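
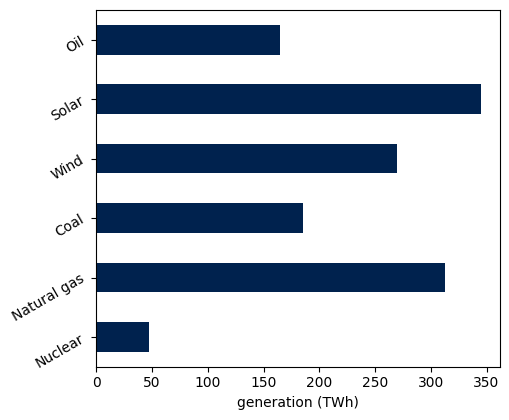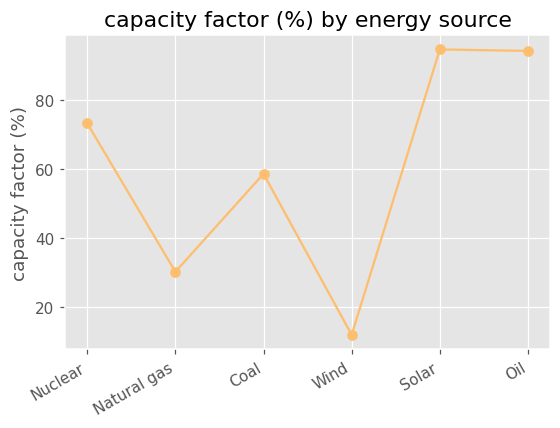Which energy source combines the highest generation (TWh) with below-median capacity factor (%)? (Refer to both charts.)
Chart 2 median capacity factor (%) ≈ 70; below-median energy sources: Natural gas, Coal, Wind. Among those, Natural gas has the highest generation (TWh) (≈ 300).

Natural gas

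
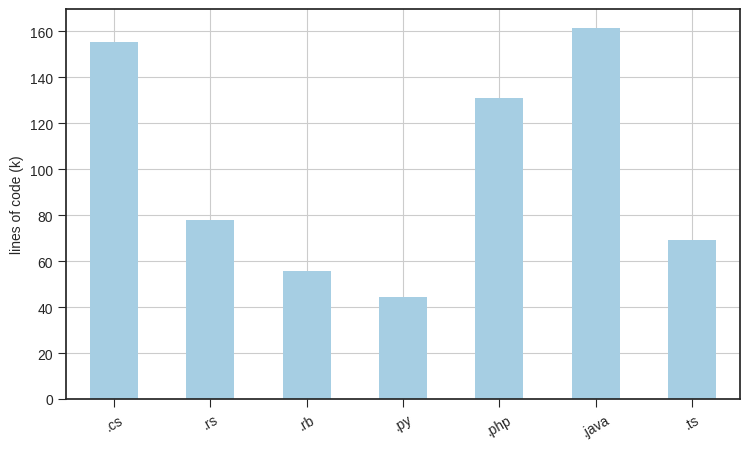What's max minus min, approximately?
≈ 120

Max .java ≈ 160, min .py ≈ 40; range ≈ 120.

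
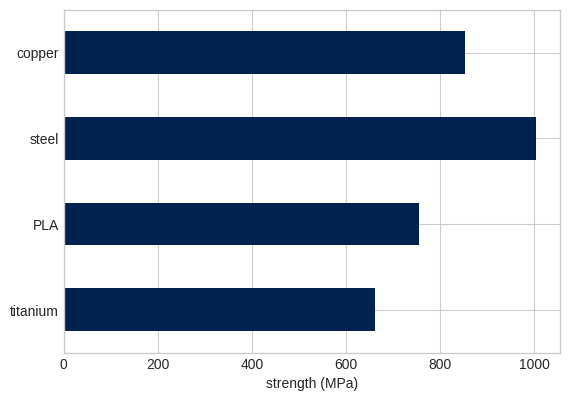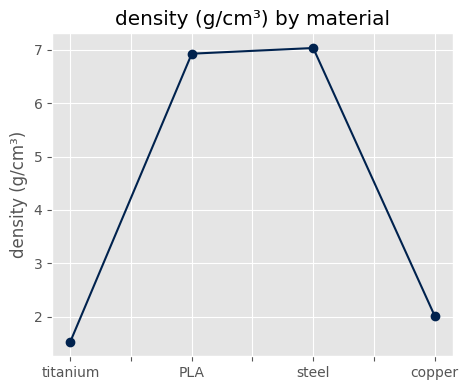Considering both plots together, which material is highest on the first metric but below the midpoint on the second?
Chart 2 median density (g/cm³) ≈ 4; below-median materials: titanium, copper. Among those, copper has the highest strength (MPa) (≈ 900).

copper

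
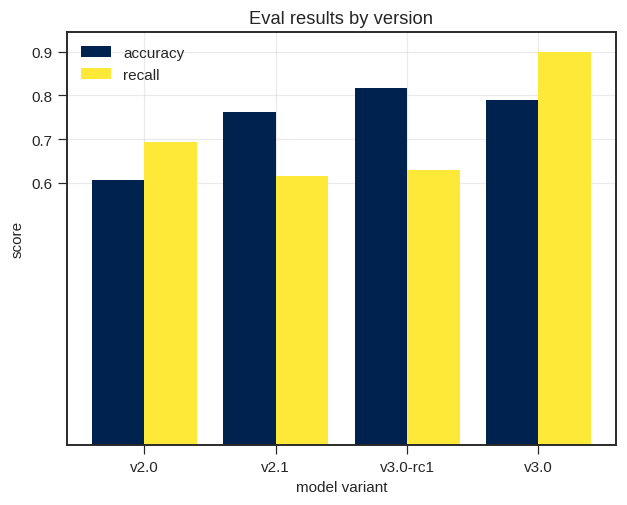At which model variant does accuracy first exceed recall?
v2.0: accuracy ≈ 0.6 vs recall ≈ 0.7 (not yet); v2.1: accuracy ≈ 0.8 vs recall ≈ 0.6 (first crossover).

v2.1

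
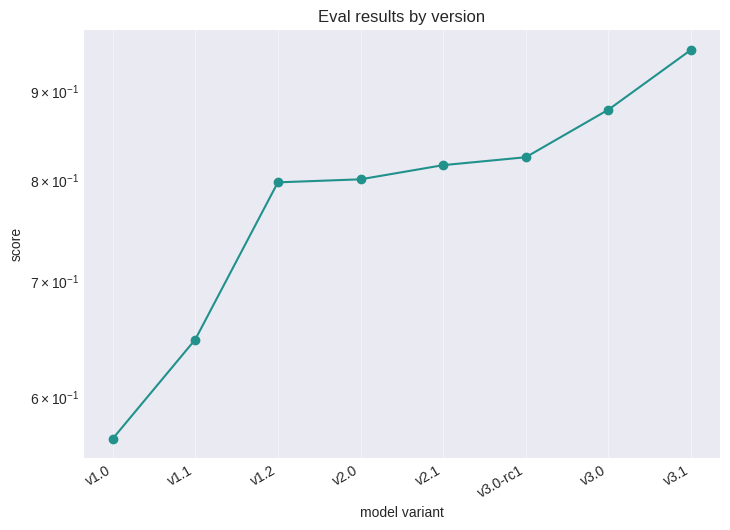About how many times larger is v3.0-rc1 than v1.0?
v3.0-rc1 ≈ 0.80, v1.0 ≈ 0.55; 0.80/0.55 ≈ 1.45.

≈ 1.45×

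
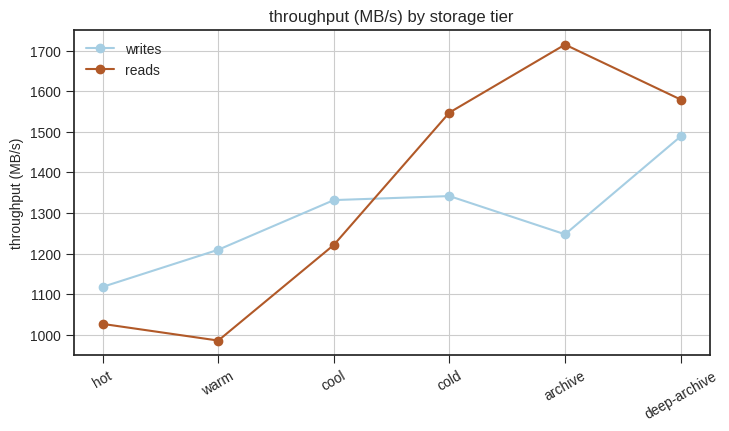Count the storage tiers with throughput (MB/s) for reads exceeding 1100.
Above 1100: cool, cold, archive, deep-archive.

4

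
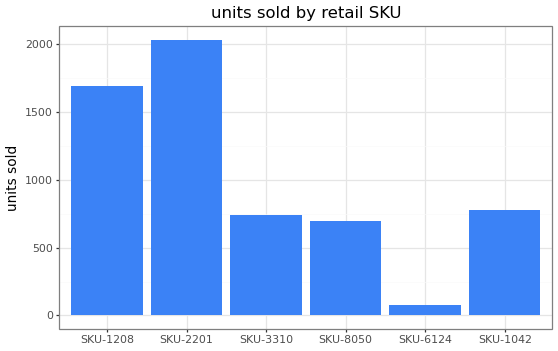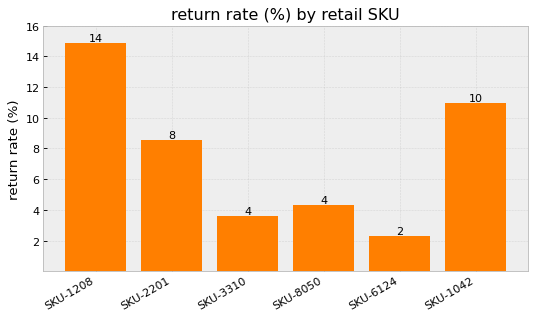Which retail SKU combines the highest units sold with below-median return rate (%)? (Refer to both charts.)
Chart 2 median return rate (%) ≈ 6; below-median retail SKUs: SKU-3310, SKU-8050, SKU-6124. Among those, SKU-3310 has the highest units sold (≈ 800).

SKU-3310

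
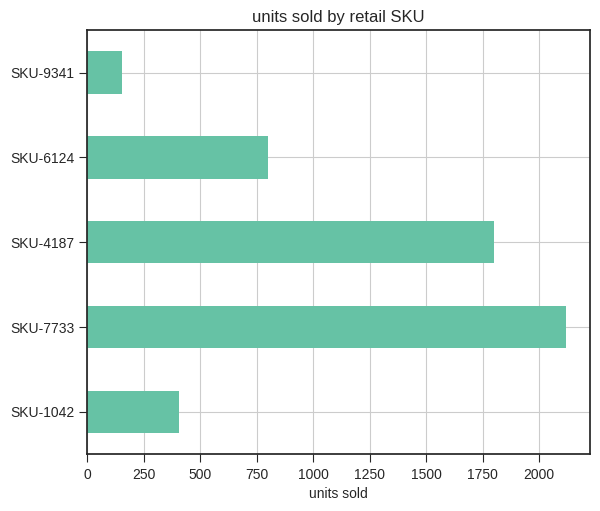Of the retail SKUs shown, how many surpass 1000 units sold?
2

Above 1000: SKU-7733, SKU-4187.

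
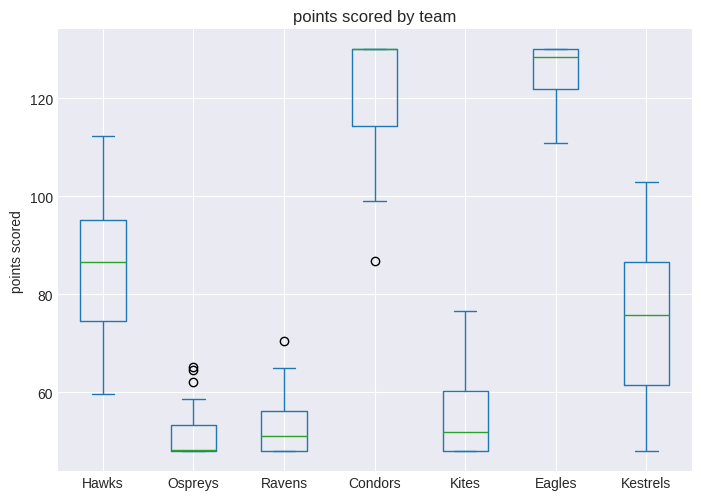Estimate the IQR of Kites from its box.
≈ 10

Q3 ≈ 60, Q1 ≈ 50; IQR ≈ 10.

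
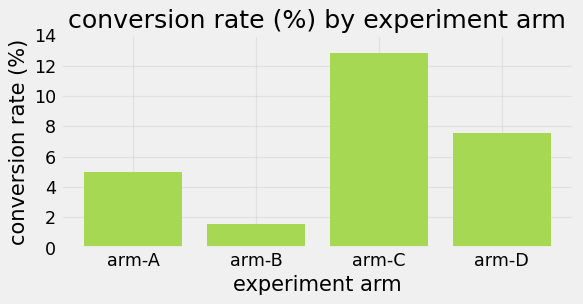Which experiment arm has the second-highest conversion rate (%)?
arm-D

Top 3: arm-C ≈ 12, arm-D ≈ 8, arm-A ≈ 4.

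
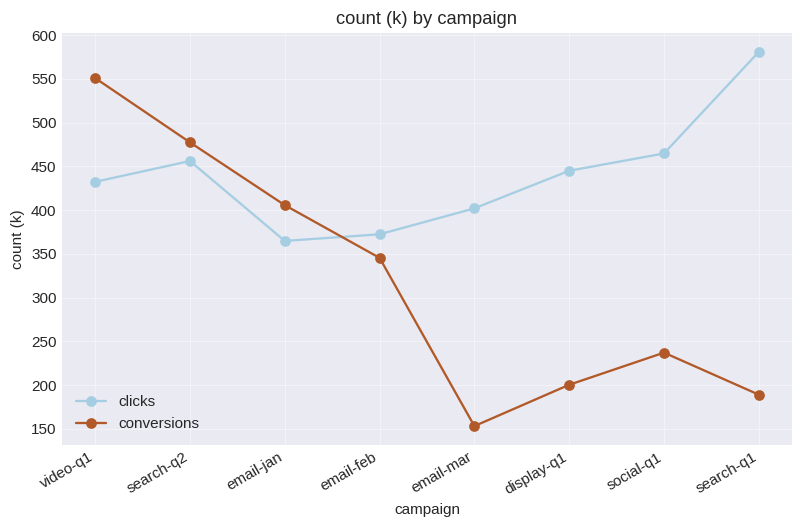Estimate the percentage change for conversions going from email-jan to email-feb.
≈ -12.5%

email-jan ≈ 400, email-feb ≈ 350; (350 − 400) / 400 ≈ -12.5%.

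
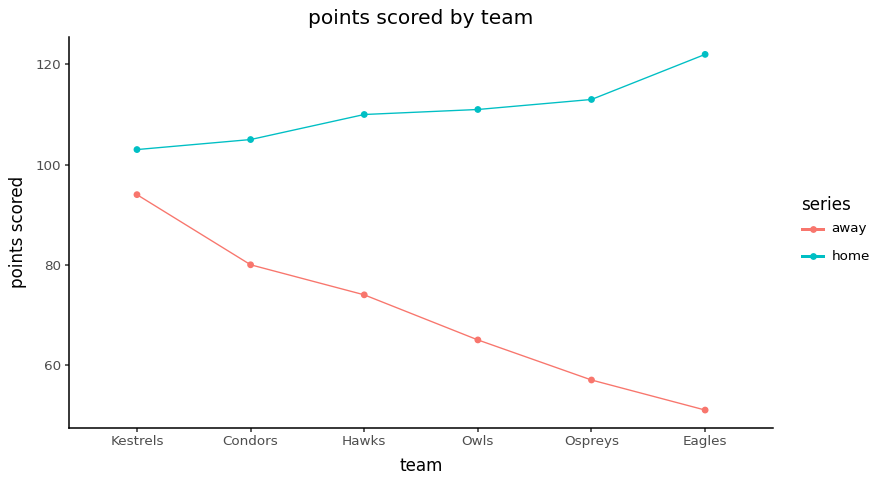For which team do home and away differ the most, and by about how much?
Eagles, ≈ 70

Eagles: home ≈ 120, away ≈ 50 → gap ≈ 70. Next-largest (Ospreys) is only ≈ 50.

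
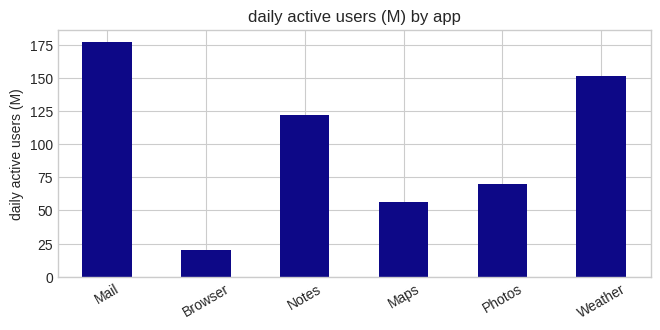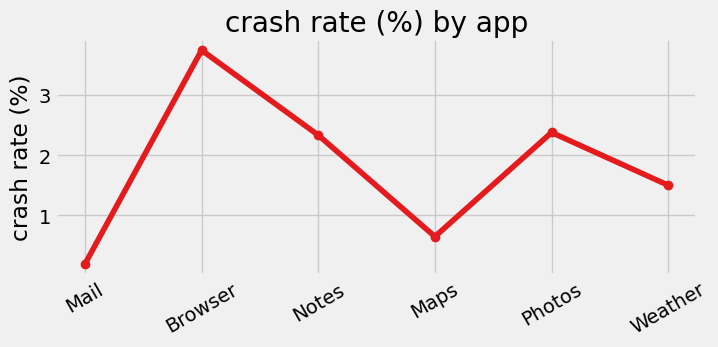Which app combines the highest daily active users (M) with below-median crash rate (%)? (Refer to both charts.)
Chart 2 median crash rate (%) ≈ 2; below-median apps: Mail, Maps, Weather. Among those, Mail has the highest daily active users (M) (≈ 180).

Mail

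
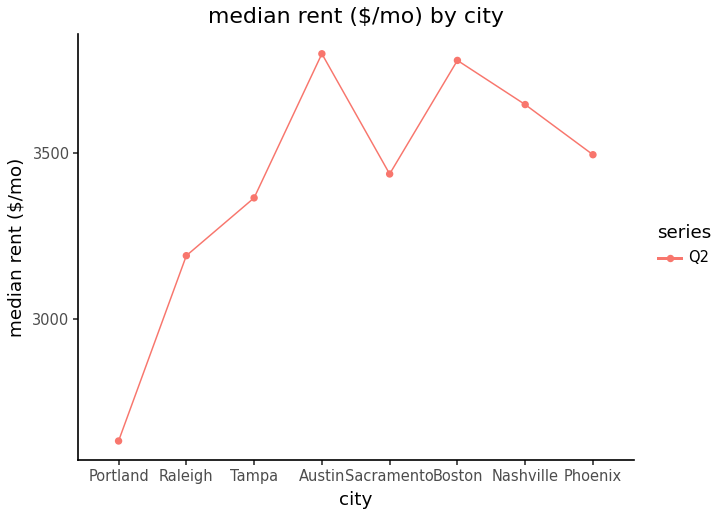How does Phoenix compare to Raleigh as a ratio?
Phoenix ≈ 3500, Raleigh ≈ 3200; 3500/3200 ≈ 1.09.

≈ 1.09×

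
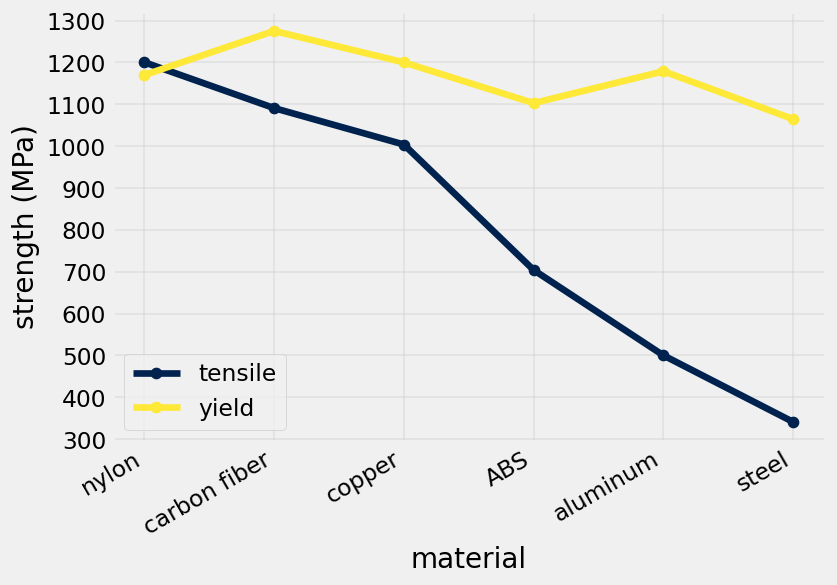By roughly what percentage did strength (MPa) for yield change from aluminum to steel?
≈ -8.3%

aluminum ≈ 1200, steel ≈ 1100; (1100 − 1200) / 1200 ≈ -8.3%.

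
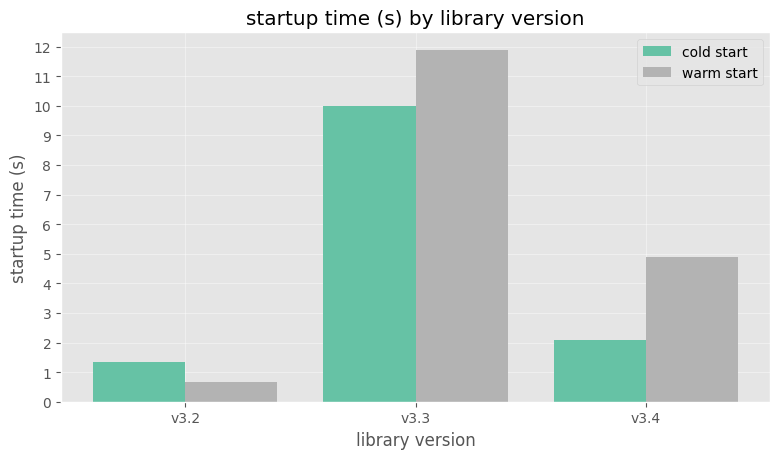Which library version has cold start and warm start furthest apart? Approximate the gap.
v3.4: cold start ≈ 2, warm start ≈ 5 → gap ≈ 3. Next-largest (v3.3) is only ≈ 2.

v3.4, ≈ 3 s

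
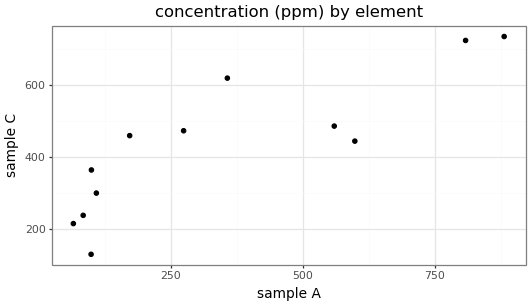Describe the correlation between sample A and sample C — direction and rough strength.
Points are positively correlated; strong (|r| ≈ 0.9).

positive, strong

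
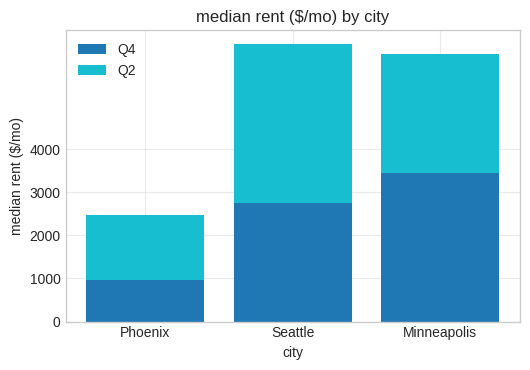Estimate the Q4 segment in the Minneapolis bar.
Q4 top ≈ 3000, bottom ≈ 0; segment ≈ 3000.

≈ 3000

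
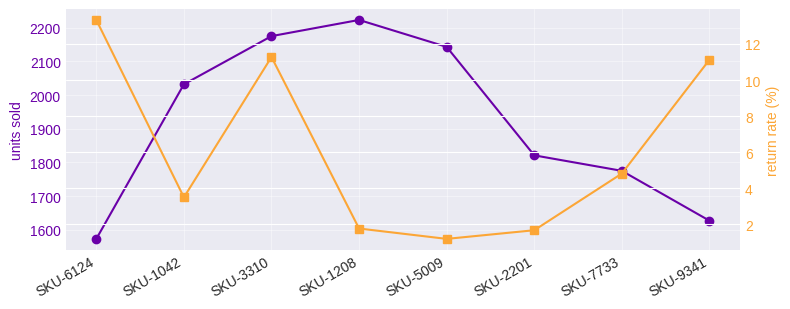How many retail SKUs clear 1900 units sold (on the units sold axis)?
4

Above 1900: SKU-1042, SKU-3310, SKU-1208, SKU-5009.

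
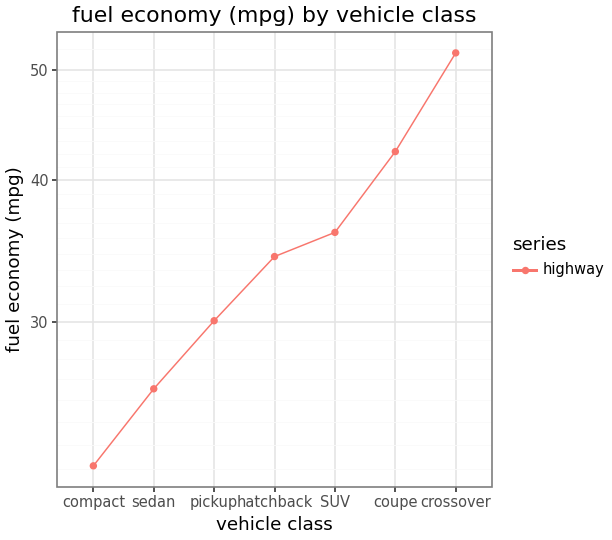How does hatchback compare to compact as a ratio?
hatchback ≈ 35, compact ≈ 20; 35/20 ≈ 1.75.

≈ 1.75×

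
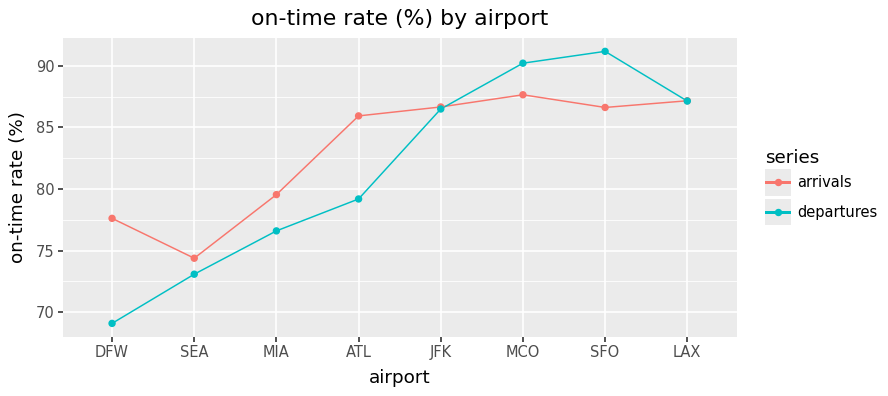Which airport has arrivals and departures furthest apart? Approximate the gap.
DFW, ≈ 8 %

DFW: arrivals ≈ 78, departures ≈ 70 → gap ≈ 8. Next-largest (ATL) is only ≈ 6.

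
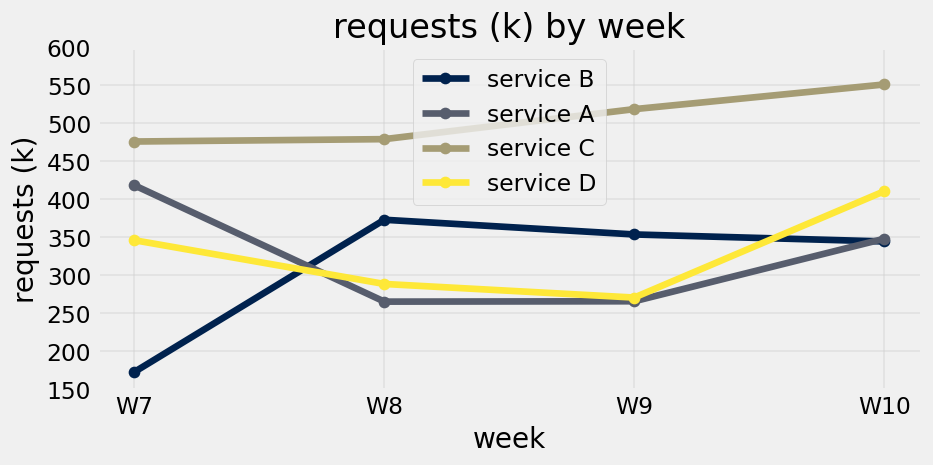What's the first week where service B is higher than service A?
W8

W7: service B ≈ 150 vs service A ≈ 400 (not yet); W8: service B ≈ 350 vs service A ≈ 250 (first crossover).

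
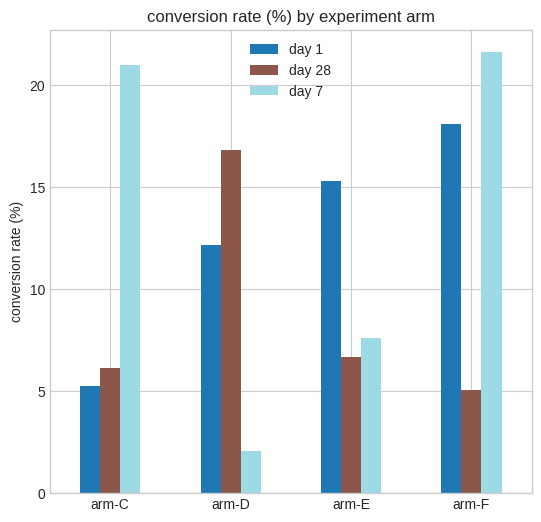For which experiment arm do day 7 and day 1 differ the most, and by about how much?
arm-C, ≈ 14 %

arm-C: day 7 ≈ 20, day 1 ≈ 6 → gap ≈ 14. Next-largest (arm-D) is only ≈ 10.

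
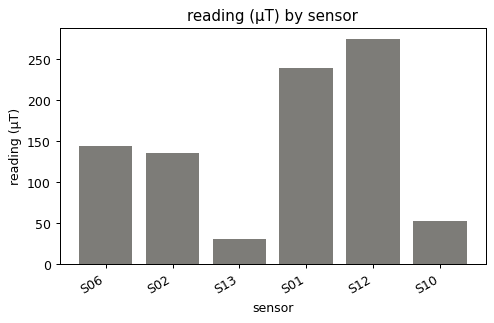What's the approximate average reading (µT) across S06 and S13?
≈ 88

(150 + 25) / 2 ≈ 88.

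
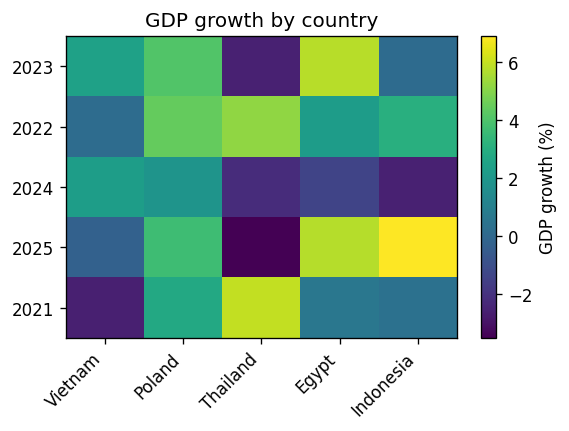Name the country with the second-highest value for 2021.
Poland

Top 3 for 2021: Thailand ≈ 6, Poland ≈ 3, Egypt ≈ 1.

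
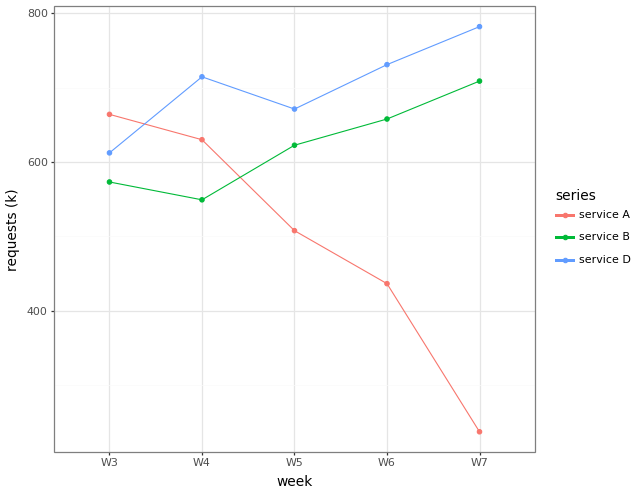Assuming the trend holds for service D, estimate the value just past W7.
≈ 875

Last three: 650, 750, 800 → slope ≈ 75/step → next ≈ 875.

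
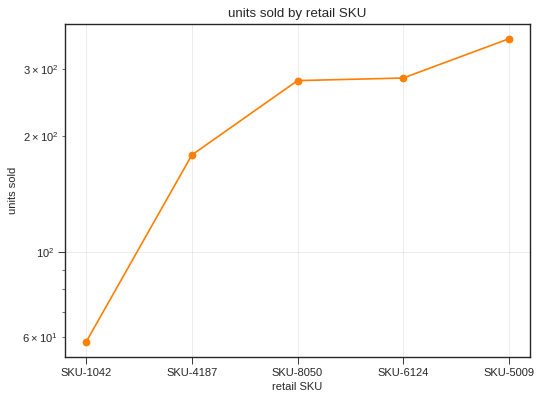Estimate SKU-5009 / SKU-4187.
SKU-5009 ≈ 350, SKU-4187 ≈ 200; 350/200 ≈ 1.75.

≈ 1.75×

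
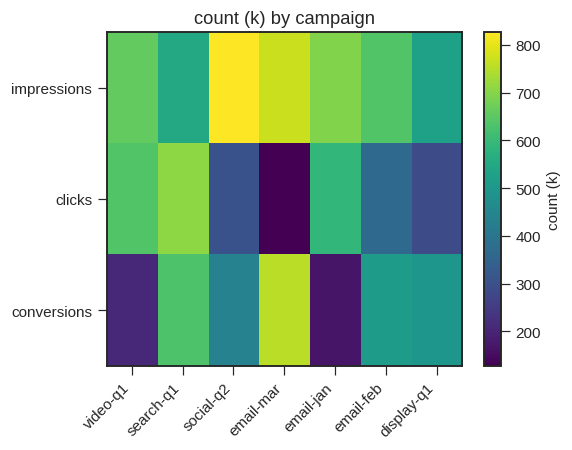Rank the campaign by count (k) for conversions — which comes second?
search-q1

Top 3 for conversions: email-mar ≈ 800, search-q1 ≈ 600, email-feb ≈ 500.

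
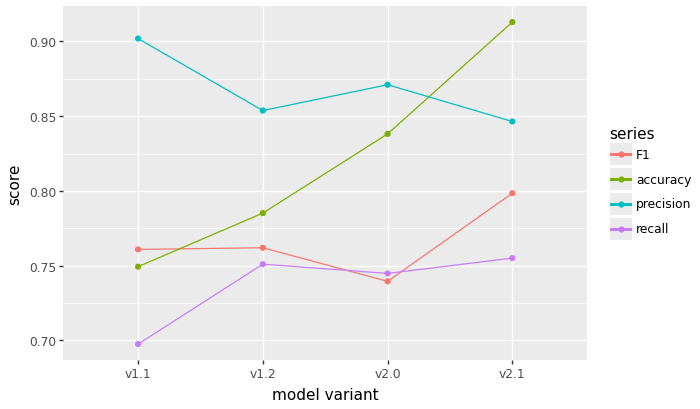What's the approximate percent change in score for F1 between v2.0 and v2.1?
v2.0 ≈ 0.74, v2.1 ≈ 0.80; (0.80 − 0.74) / 0.74 ≈ +8.1%.

≈ +8.1%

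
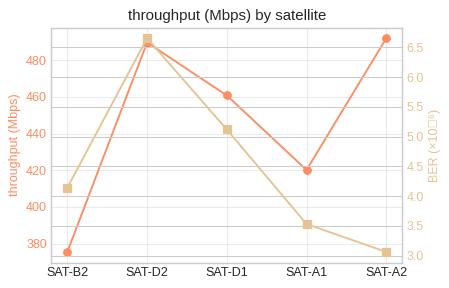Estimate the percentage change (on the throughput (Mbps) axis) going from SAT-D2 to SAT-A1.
≈ -14.3%

SAT-D2 ≈ 490, SAT-A1 ≈ 420; (420 − 490) / 490 ≈ -14.3%.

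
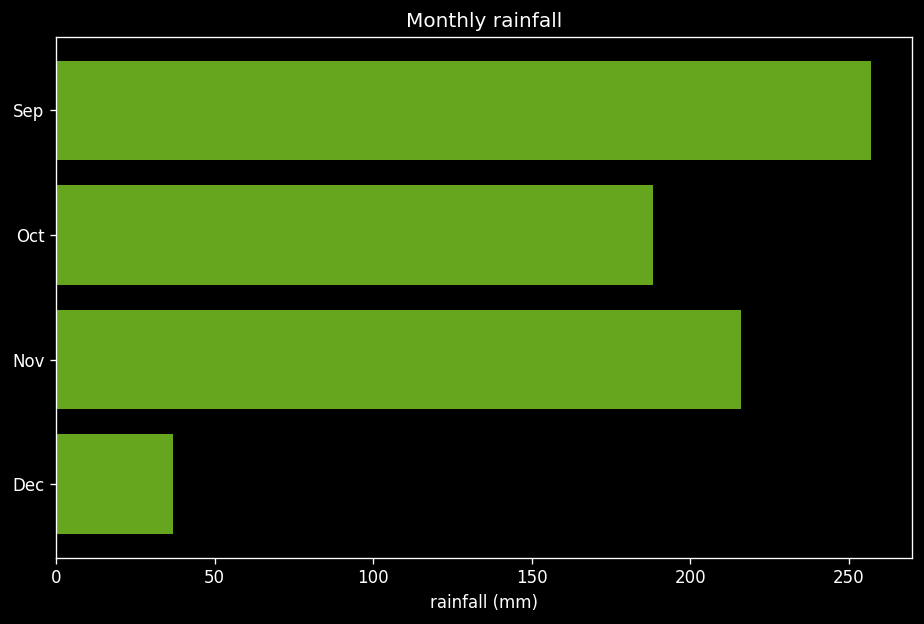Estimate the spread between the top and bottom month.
Max Sep ≈ 250, min Dec ≈ 25; range ≈ 225.

≈ 225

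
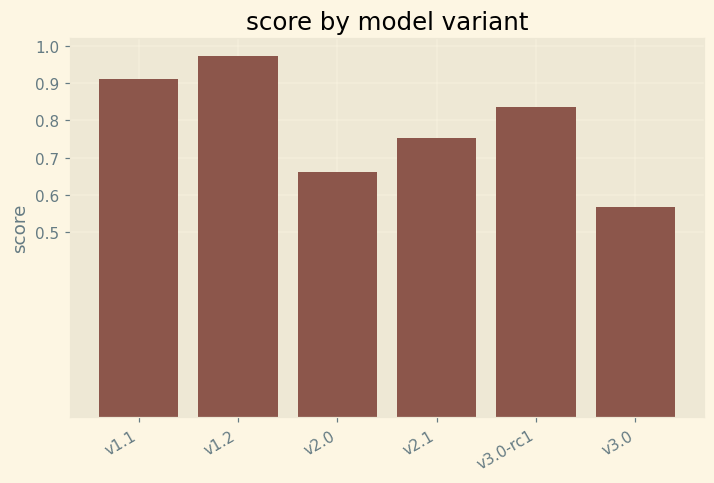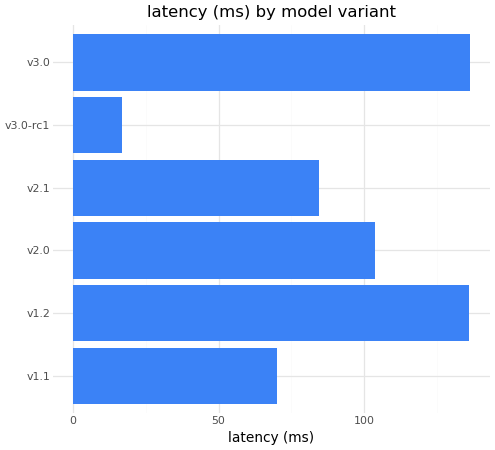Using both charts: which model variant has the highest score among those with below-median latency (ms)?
Chart 2 median latency (ms) ≈ 100; below-median model variants: v1.1, v2.1, v3.0-rc1. Among those, v1.1 has the highest score (≈ 0.9).

v1.1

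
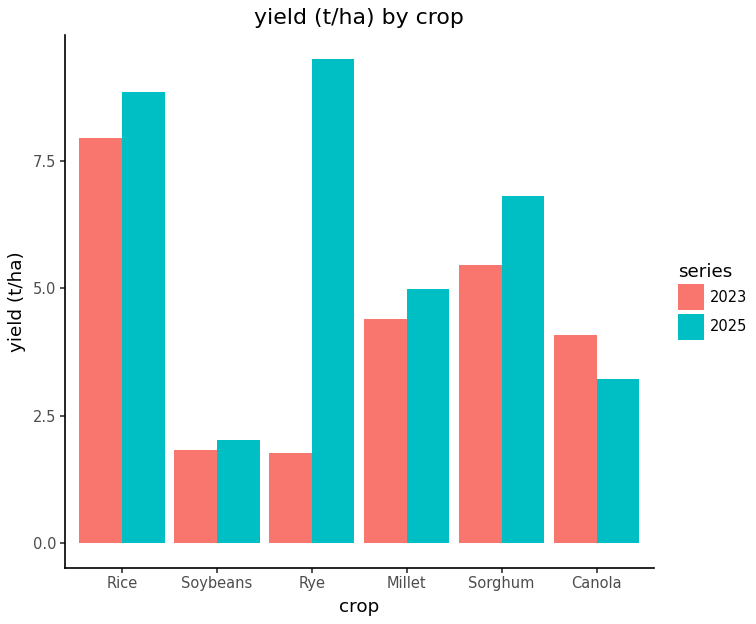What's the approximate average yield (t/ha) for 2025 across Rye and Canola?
(9 + 3) / 2 ≈ 6.

≈ 6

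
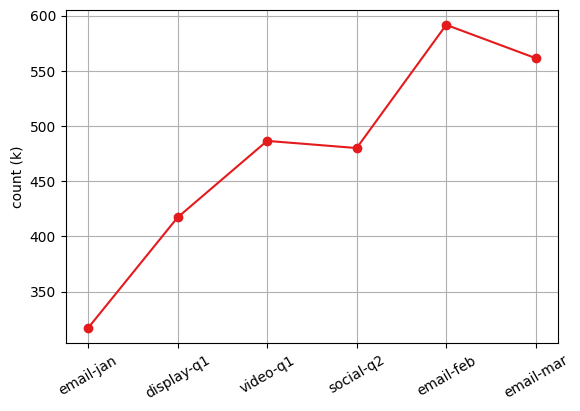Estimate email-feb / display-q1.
≈ 1.41×

email-feb ≈ 600, display-q1 ≈ 425; 600/425 ≈ 1.41.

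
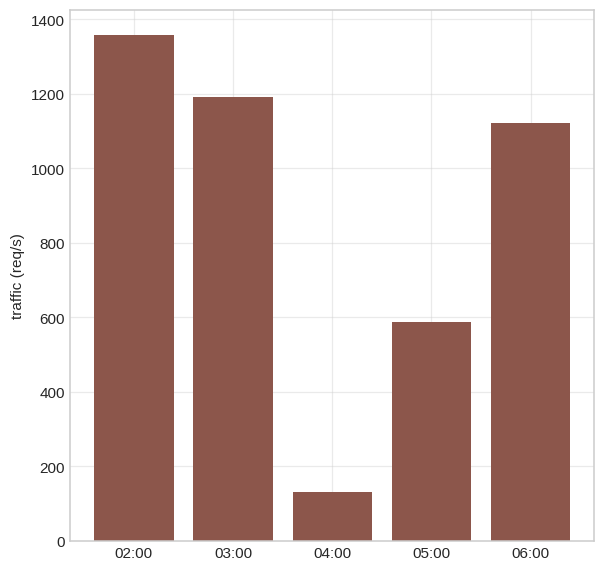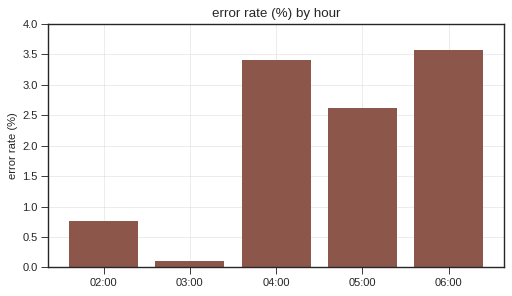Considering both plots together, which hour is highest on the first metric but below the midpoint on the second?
Chart 2 median error rate (%) ≈ 2.5; below-median hours: 02:00, 03:00. Among those, 02:00 has the highest traffic (req/s) (≈ 1400).

02:00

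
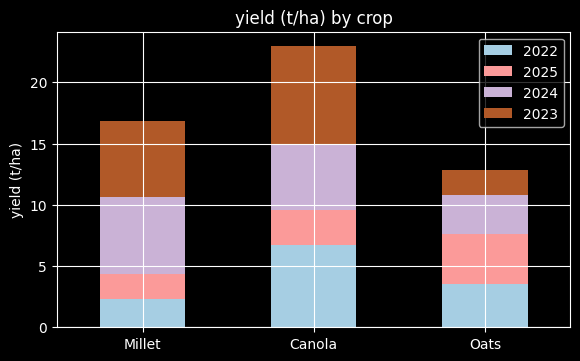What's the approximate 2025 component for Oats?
≈ 4

2025 top ≈ 8, bottom ≈ 4; segment ≈ 4.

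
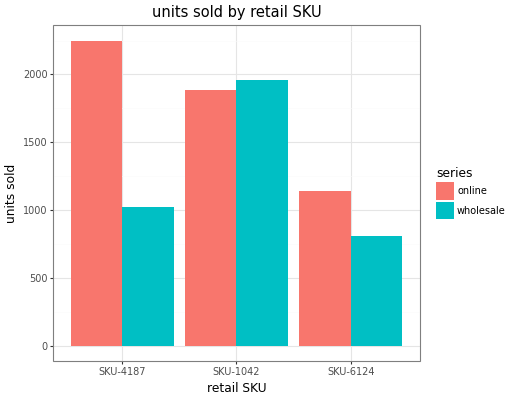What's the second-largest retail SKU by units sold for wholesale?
SKU-4187

Top 3 for wholesale: SKU-1042 ≈ 2000, SKU-4187 ≈ 1000, SKU-6124 ≈ 800.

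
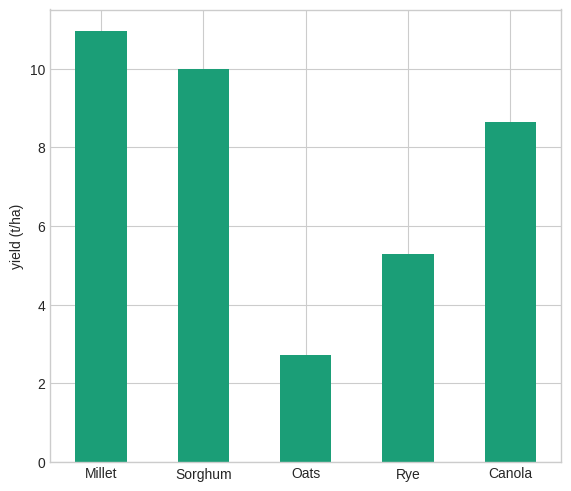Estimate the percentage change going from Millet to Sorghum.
Millet ≈ 11, Sorghum ≈ 10; (10 − 11) / 11 ≈ -9.1%.

≈ -9.1%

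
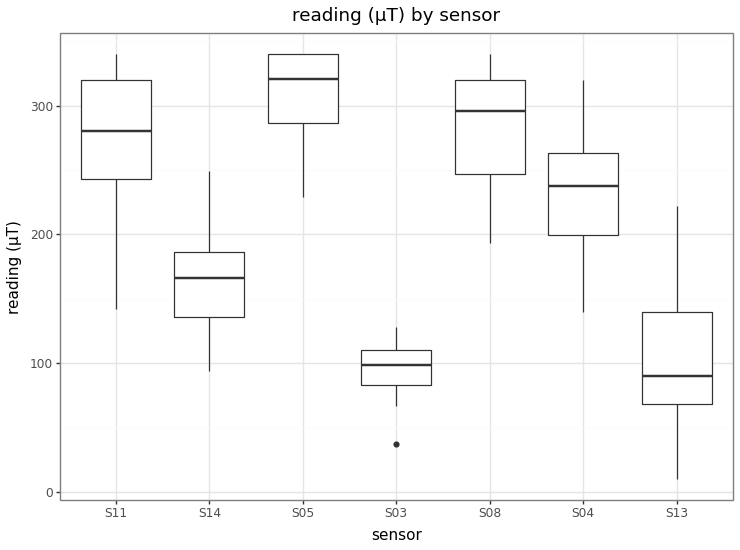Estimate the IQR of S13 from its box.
Q3 ≈ 140, Q1 ≈ 60; IQR ≈ 80.

≈ 80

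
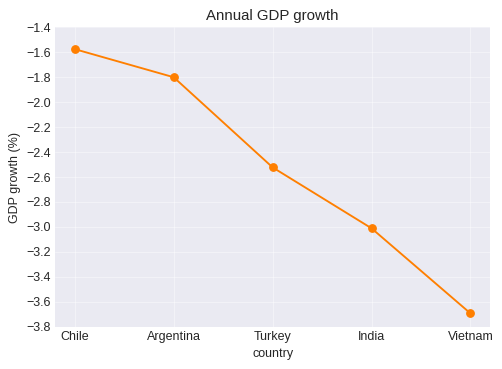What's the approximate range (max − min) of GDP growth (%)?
Max Chile ≈ -1.6, min Vietnam ≈ -3.6; range ≈ 2.0.

≈ 2.0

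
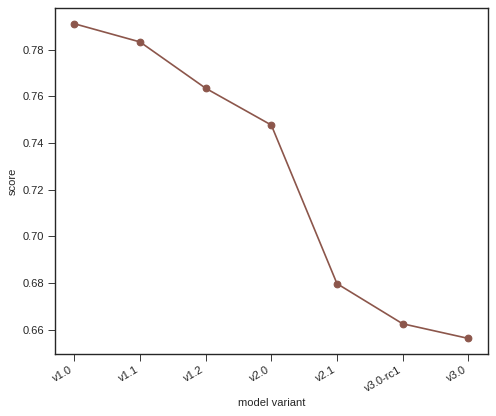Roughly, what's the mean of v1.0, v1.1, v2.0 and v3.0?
(0.80 + 0.78 + 0.74 + 0.66) / 4 ≈ 0.74.

≈ 0.74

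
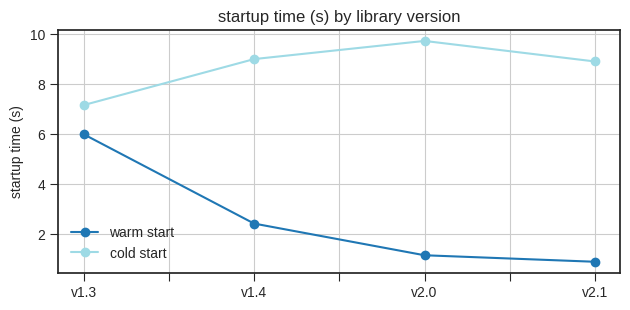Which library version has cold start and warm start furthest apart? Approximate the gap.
v2.0, ≈ 9 s

v2.0: cold start ≈ 10, warm start ≈ 1 → gap ≈ 9. Next-largest (v2.1) is only ≈ 8.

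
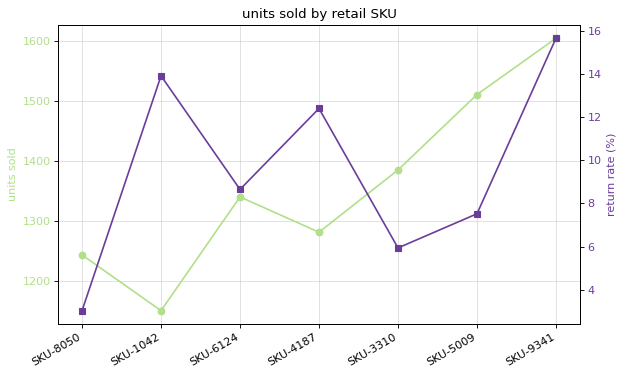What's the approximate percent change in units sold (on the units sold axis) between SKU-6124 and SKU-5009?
SKU-6124 ≈ 1350, SKU-5009 ≈ 1500; (1500 − 1350) / 1350 ≈ +11.1%.

≈ +11.1%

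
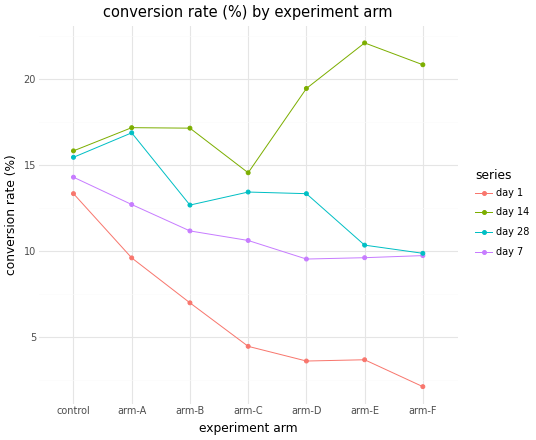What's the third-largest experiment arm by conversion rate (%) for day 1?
arm-B

Top 4 for day 1: control ≈ 14, arm-A ≈ 10, arm-B ≈ 6, arm-C ≈ 4.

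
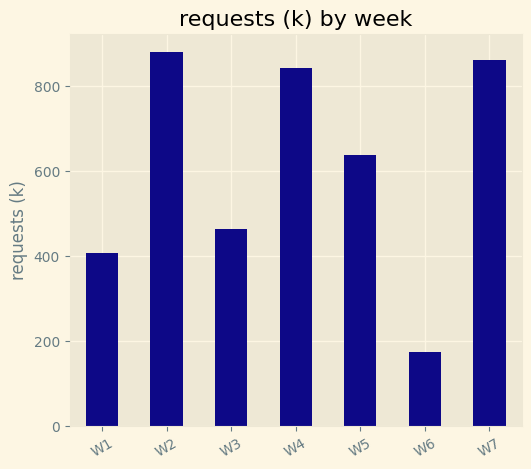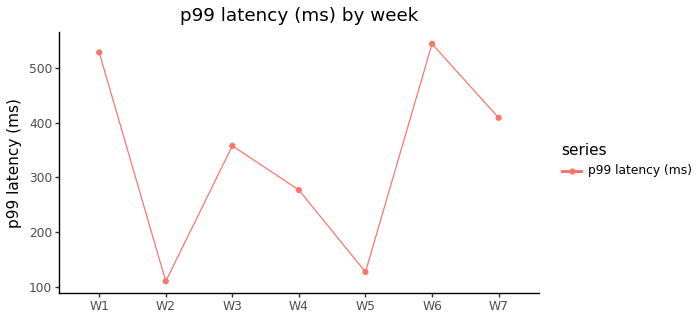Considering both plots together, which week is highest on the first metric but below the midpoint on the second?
W2

Chart 2 median p99 latency (ms) ≈ 350; below-median weeks: W2, W4, W5. Among those, W2 has the highest requests (k) (≈ 900).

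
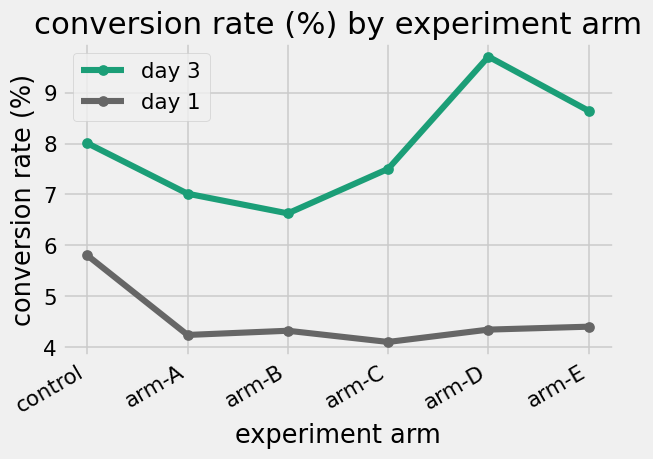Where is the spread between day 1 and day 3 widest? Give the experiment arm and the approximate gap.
arm-D: day 1 ≈ 4.5, day 3 ≈ 9.5 → gap ≈ 5.0. Next-largest (arm-E) is only ≈ 4.0.

arm-D, ≈ 5.0 %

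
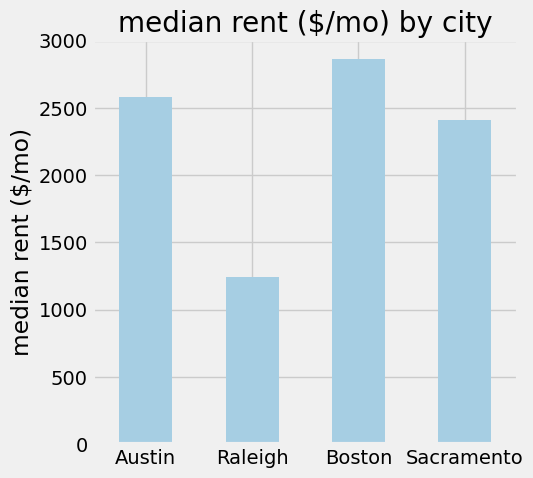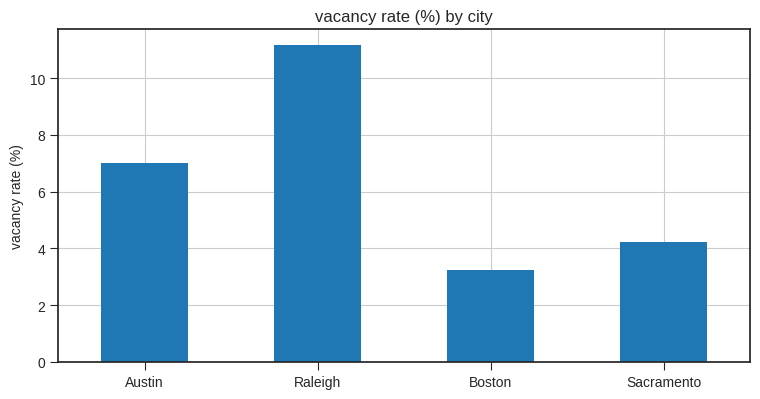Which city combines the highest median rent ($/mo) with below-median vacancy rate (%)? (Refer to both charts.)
Chart 2 median vacancy rate (%) ≈ 6; below-median cities: Boston, Sacramento. Among those, Boston has the highest median rent ($/mo) (≈ 3000).

Boston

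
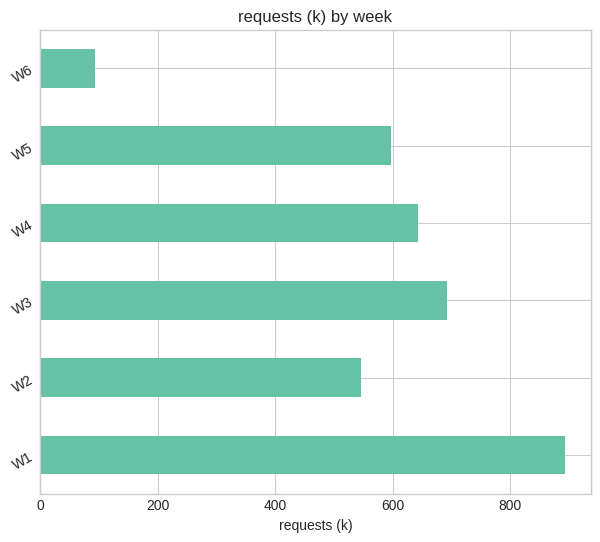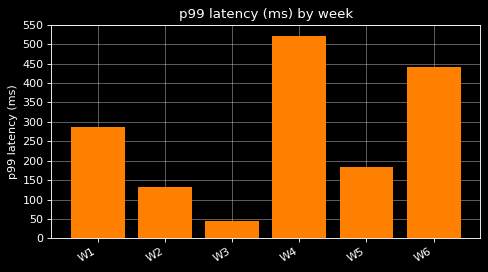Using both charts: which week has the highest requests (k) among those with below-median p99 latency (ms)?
W3

Chart 2 median p99 latency (ms) ≈ 250; below-median weeks: W2, W3, W5. Among those, W3 has the highest requests (k) (≈ 700).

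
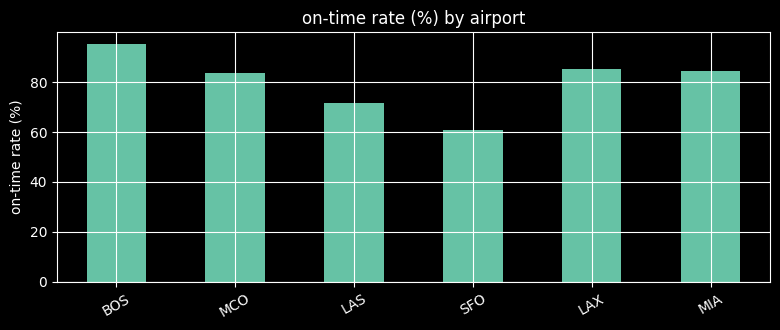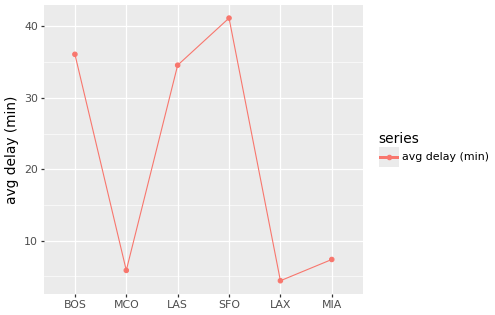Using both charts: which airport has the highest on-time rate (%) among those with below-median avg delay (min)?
Chart 2 median avg delay (min) ≈ 20; below-median airports: MCO, LAX, MIA. Among those, LAX has the highest on-time rate (%) (≈ 90).

LAX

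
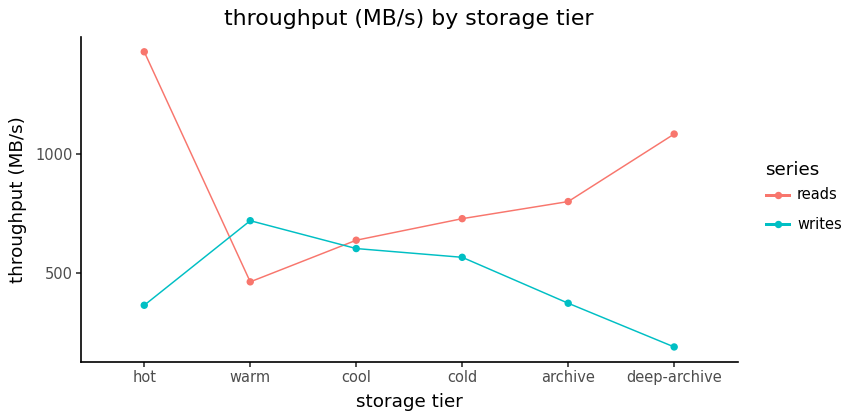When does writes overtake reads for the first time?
warm

hot: writes ≈ 400 vs reads ≈ 1400 (not yet); warm: writes ≈ 800 vs reads ≈ 400 (first crossover).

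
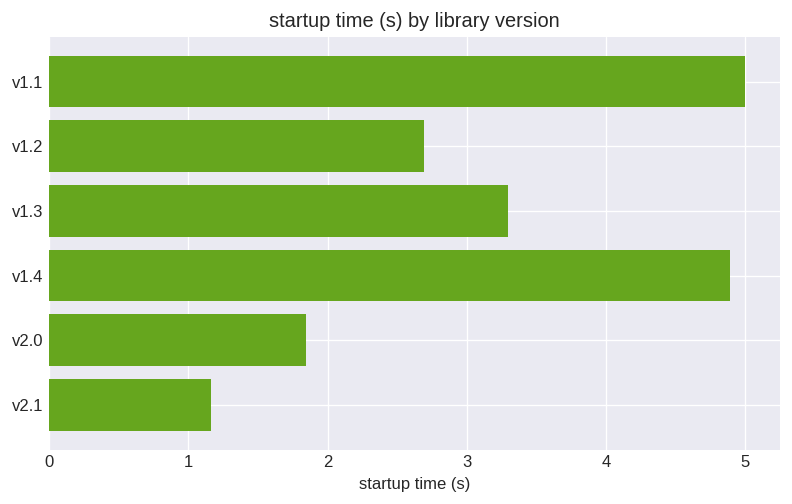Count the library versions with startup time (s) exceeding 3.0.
Above 3.0: v1.1, v1.3, v1.4.

3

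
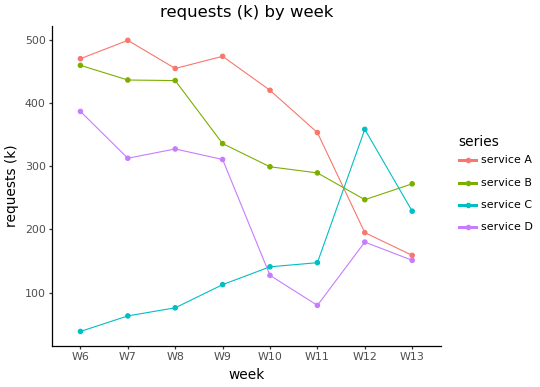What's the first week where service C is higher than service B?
W12

W11: service C ≈ 150 vs service B ≈ 300 (not yet); W12: service C ≈ 350 vs service B ≈ 250 (first crossover).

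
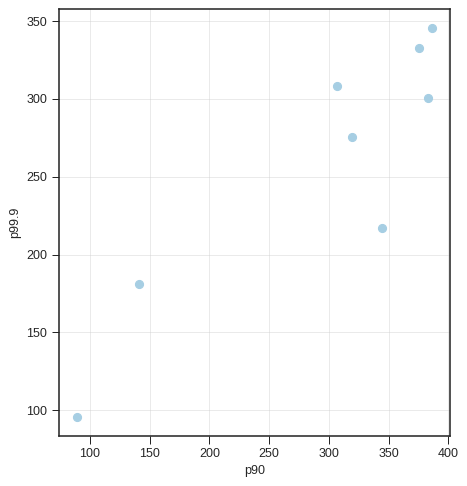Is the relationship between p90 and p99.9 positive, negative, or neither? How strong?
positive, strong

Points are positively correlated; strong (|r| ≈ 0.9).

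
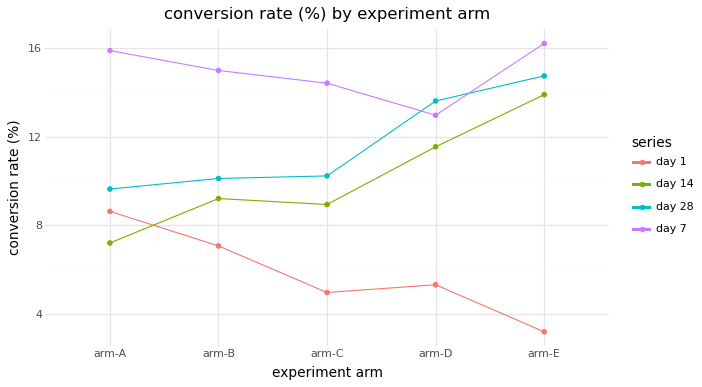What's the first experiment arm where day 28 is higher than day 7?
arm-D

arm-C: day 28 ≈ 10 vs day 7 ≈ 14 (not yet); arm-D: day 28 ≈ 14 vs day 7 ≈ 12 (first crossover).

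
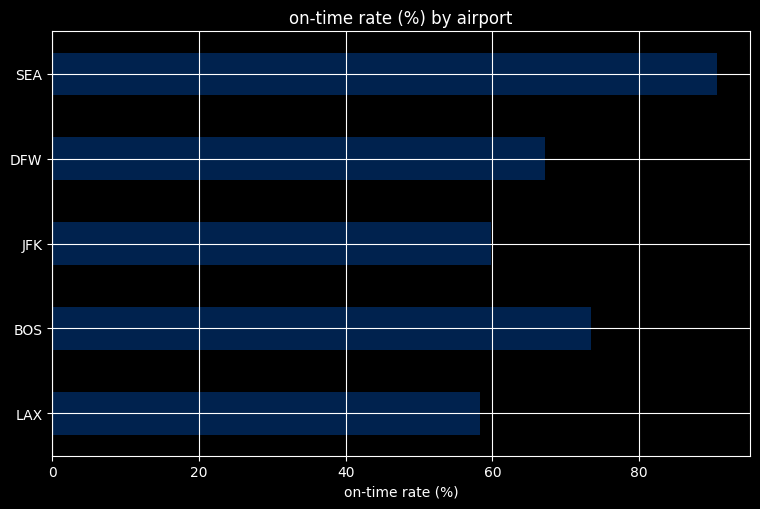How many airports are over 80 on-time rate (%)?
1

Above 80: SEA.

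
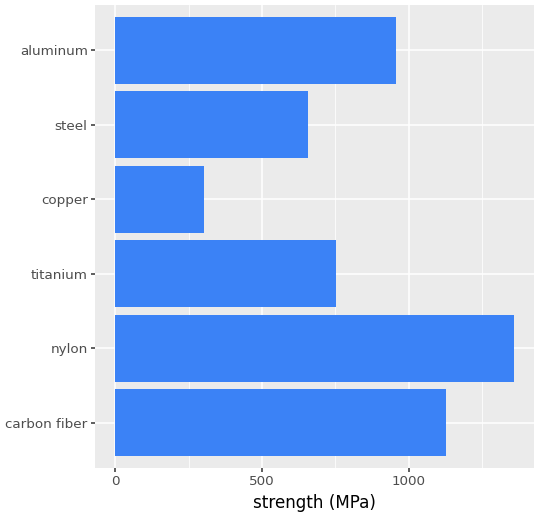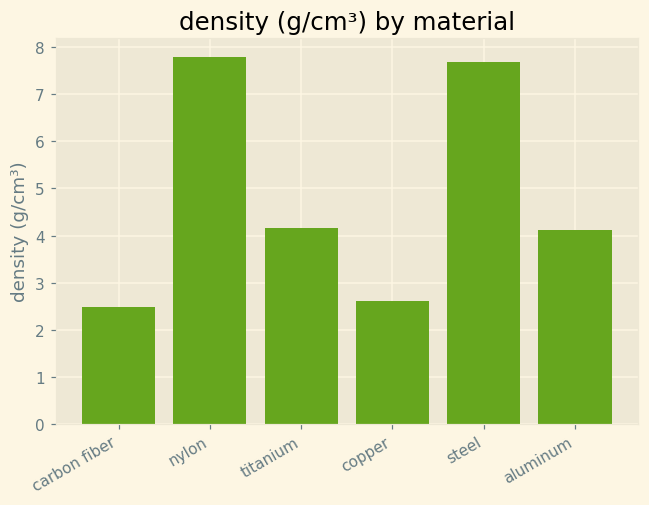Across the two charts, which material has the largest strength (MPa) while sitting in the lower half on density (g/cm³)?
carbon fiber

Chart 2 median density (g/cm³) ≈ 4; below-median materials: carbon fiber, copper, aluminum. Among those, carbon fiber has the highest strength (MPa) (≈ 1200).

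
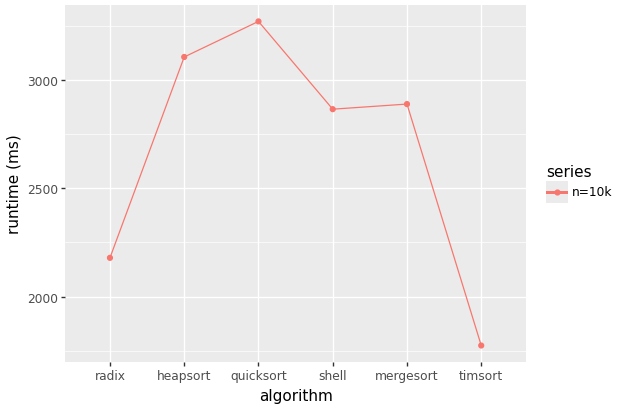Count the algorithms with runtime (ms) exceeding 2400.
4

Above 2400: heapsort, quicksort, shell, mergesort.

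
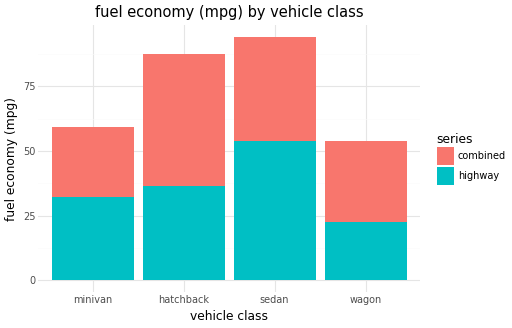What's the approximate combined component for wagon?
≈ 30

combined top ≈ 50, bottom ≈ 20; segment ≈ 30.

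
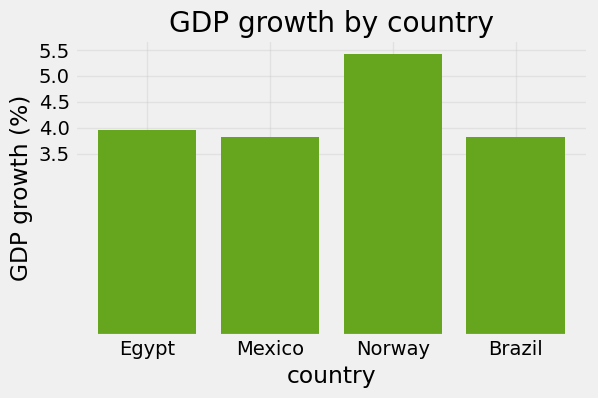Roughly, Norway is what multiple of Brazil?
≈ 1.38×

Norway ≈ 5.5, Brazil ≈ 4.0; 5.5/4.0 ≈ 1.38.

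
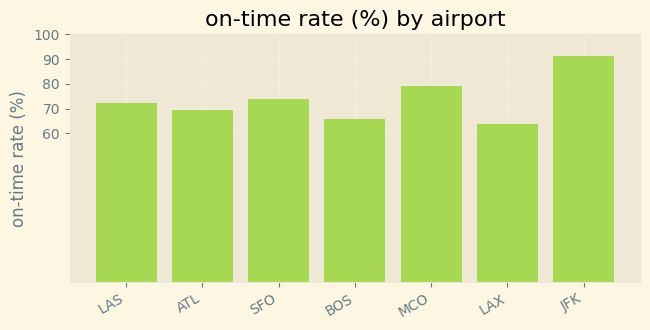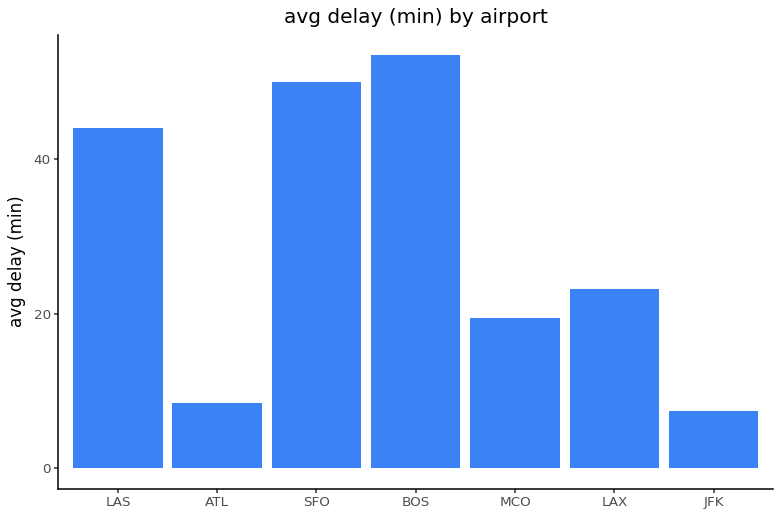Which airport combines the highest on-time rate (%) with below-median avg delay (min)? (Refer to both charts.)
Chart 2 median avg delay (min) ≈ 25; below-median airports: ATL, MCO, JFK. Among those, JFK has the highest on-time rate (%) (≈ 90).

JFK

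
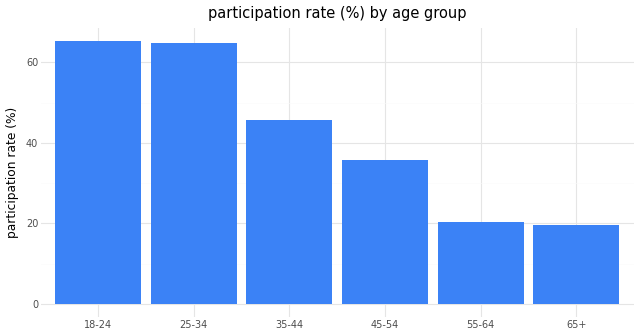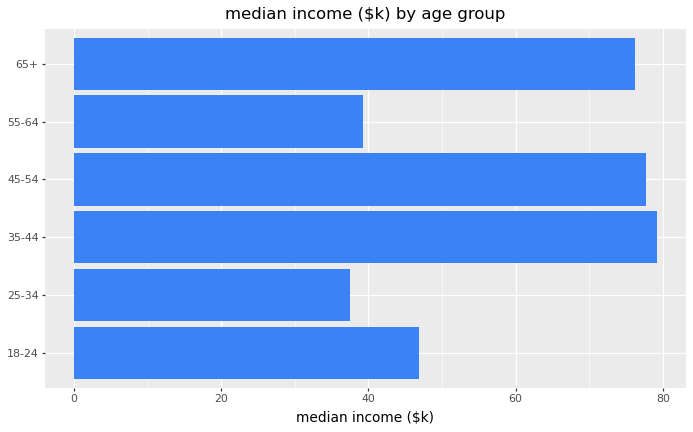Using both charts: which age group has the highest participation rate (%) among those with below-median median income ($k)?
18-24

Chart 2 median median income ($k) ≈ 60; below-median age groups: 18-24, 25-34, 55-64. Among those, 18-24 has the highest participation rate (%) (≈ 70).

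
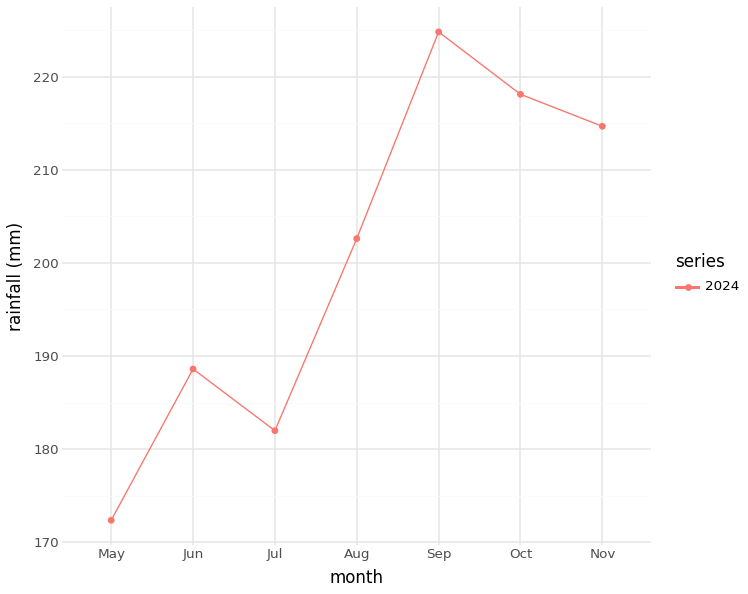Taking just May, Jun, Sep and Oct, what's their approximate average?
(170 + 190 + 225 + 220) / 4 ≈ 201.

≈ 201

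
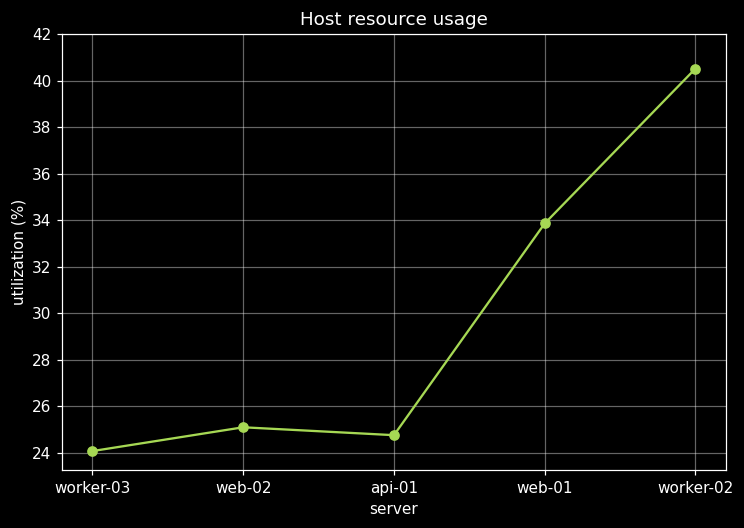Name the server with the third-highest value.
Top 4: worker-02 ≈ 40, web-01 ≈ 34, web-02 ≈ 26, api-01 ≈ 24.

web-02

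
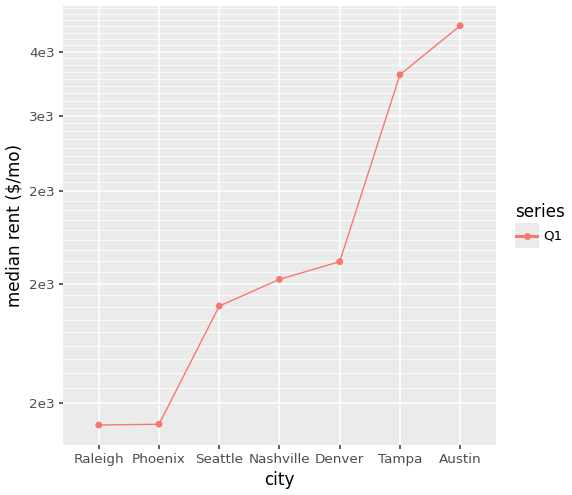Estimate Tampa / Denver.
≈ 1.55×

Tampa ≈ 3400, Denver ≈ 2200; 3400/2200 ≈ 1.55.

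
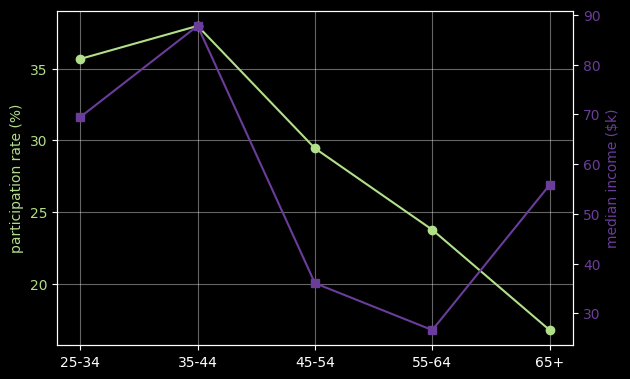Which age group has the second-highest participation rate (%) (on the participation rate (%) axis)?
25-34

Top 3 (on the participation rate (%) axis): 35-44 ≈ 38, 25-34 ≈ 36, 45-54 ≈ 30.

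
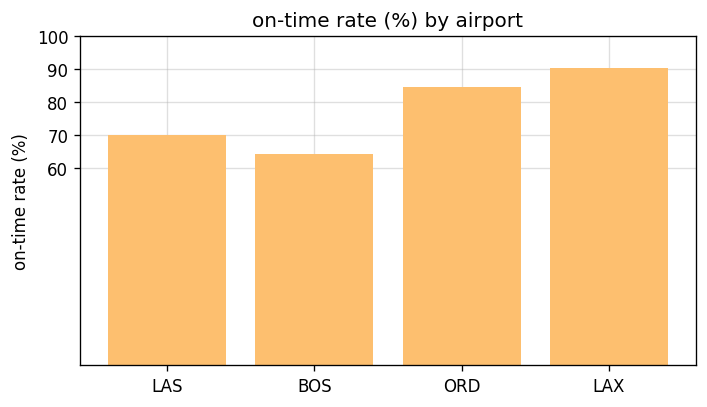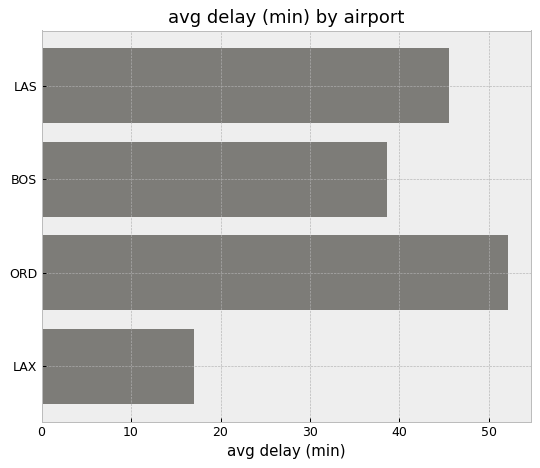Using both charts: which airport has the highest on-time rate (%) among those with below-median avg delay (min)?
Chart 2 median avg delay (min) ≈ 40; below-median airports: BOS, LAX. Among those, LAX has the highest on-time rate (%) (≈ 90).

LAX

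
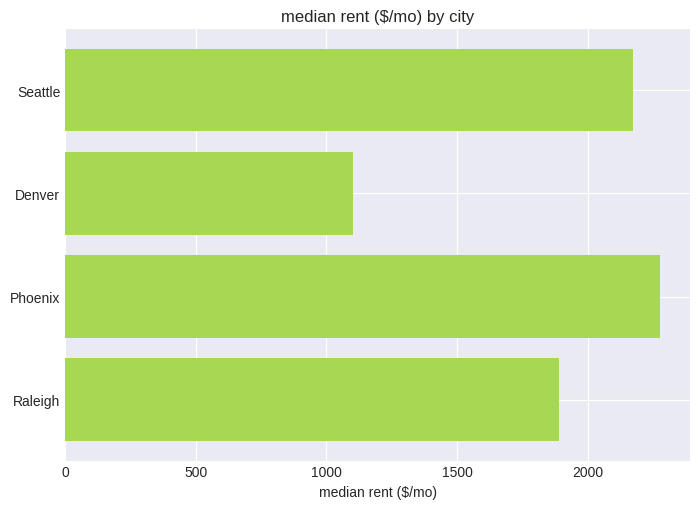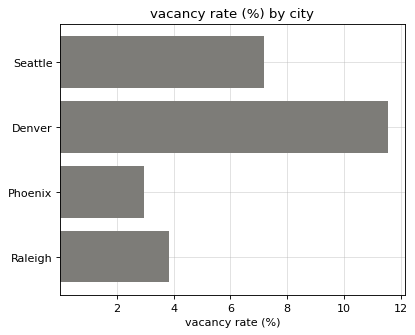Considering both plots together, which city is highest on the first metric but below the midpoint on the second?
Phoenix

Chart 2 median vacancy rate (%) ≈ 6; below-median cities: Phoenix, Raleigh. Among those, Phoenix has the highest median rent ($/mo) (≈ 2500).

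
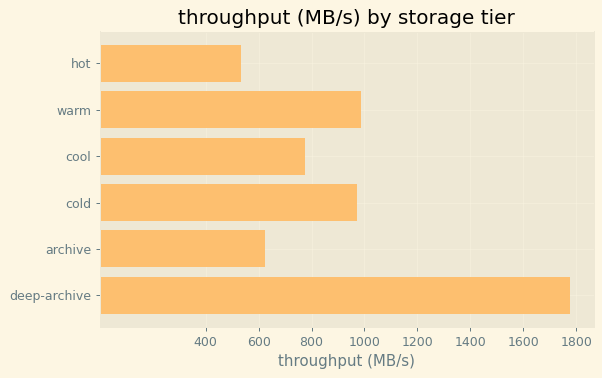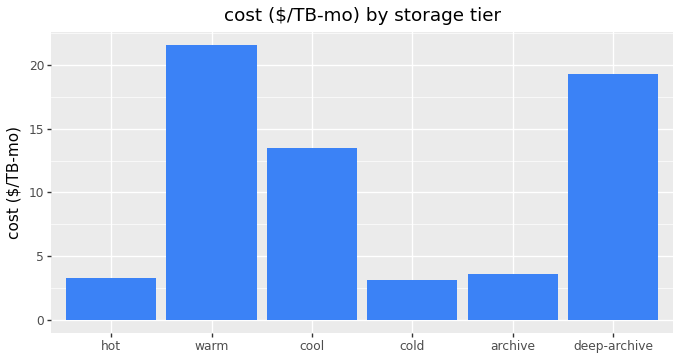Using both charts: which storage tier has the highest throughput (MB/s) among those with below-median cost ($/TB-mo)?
Chart 2 median cost ($/TB-mo) ≈ 8; below-median storage tiers: hot, cold, archive. Among those, cold has the highest throughput (MB/s) (≈ 1000).

cold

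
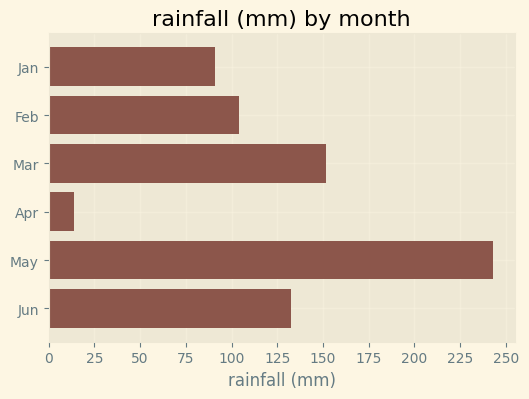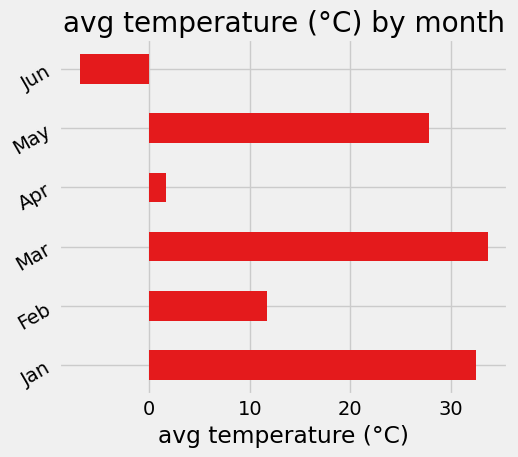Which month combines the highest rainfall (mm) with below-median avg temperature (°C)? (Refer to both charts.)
Jun

Chart 2 median avg temperature (°C) ≈ 20; below-median months: Feb, Apr, Jun. Among those, Jun has the highest rainfall (mm) (≈ 125).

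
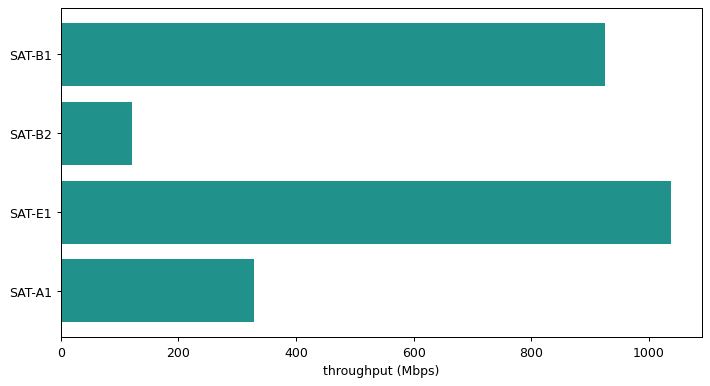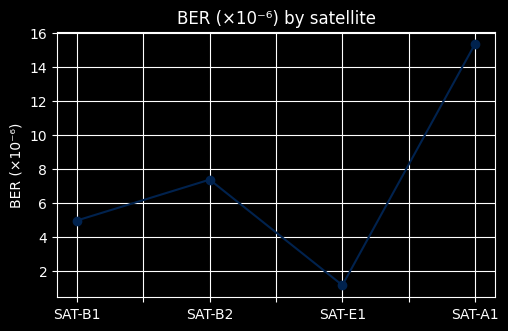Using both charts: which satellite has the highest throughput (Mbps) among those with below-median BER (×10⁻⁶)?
SAT-E1

Chart 2 median BER (×10⁻⁶) ≈ 6; below-median satellites: SAT-B1, SAT-E1. Among those, SAT-E1 has the highest throughput (Mbps) (≈ 1000).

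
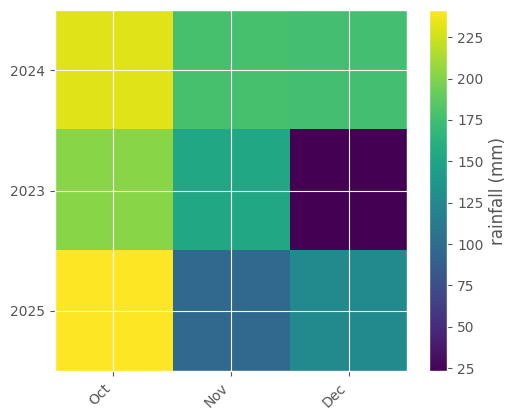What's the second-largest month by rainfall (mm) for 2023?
Top 3 for 2023: Oct ≈ 200, Nov ≈ 160, Dec ≈ 20.

Nov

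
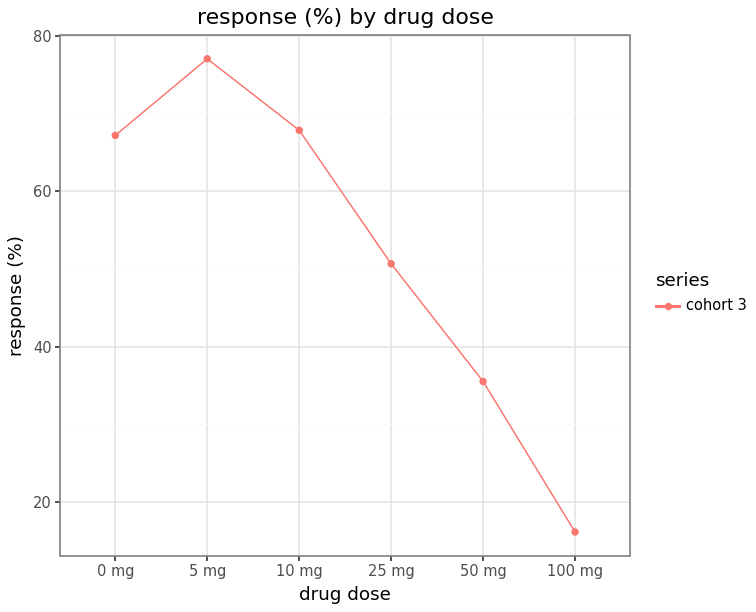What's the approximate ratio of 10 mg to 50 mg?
≈ 1.75×

10 mg ≈ 70, 50 mg ≈ 40; 70/40 ≈ 1.75.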